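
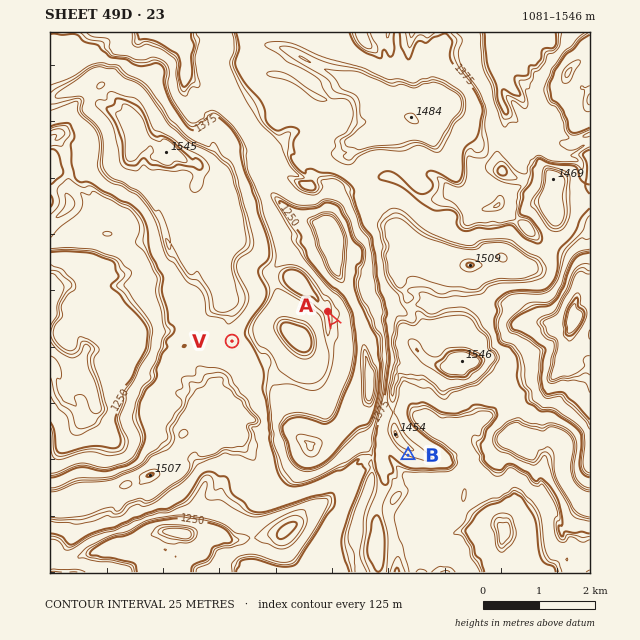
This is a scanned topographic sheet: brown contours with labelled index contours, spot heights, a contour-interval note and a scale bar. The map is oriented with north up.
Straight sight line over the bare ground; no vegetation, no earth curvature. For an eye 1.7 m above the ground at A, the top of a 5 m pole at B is hidden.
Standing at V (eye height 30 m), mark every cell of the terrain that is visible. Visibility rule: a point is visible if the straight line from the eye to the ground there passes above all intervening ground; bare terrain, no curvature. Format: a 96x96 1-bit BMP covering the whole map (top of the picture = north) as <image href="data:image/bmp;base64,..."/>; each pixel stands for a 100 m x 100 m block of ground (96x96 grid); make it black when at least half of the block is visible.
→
<image width="96" height="96" href="data:image/bmp;base64,Qk2+BAAAAAAAAD4AAAAoAAAAYAAAAGAAAAABAAEAAAAAAIAEAAATCwAAEwsAAAIAAAAAAAAA////AAAAAAAAAAAAAAP4AAAAAAAAAAAAAAPwAAAAAAAAAAAAAAPwYAAAAAAAAAAAAAfgYAAAAAAAAAAAAAOgYAAAAAAAAAAAAAOAYAAAAAAAAAAAAAHAYAAAAAAAAAAAAADgIAAAAAAAAAAAAADgIAAAAAAAAAAAAABwAAAAAAAAAAAAAAAwAAAAAAQAAAAAAAAYAAAAAAyAAAAAAAAYAAAAAAzAAAAAAAgcAAAAABj3AAAAAD8cAAAAADj/wAAAAH/8AAAAAHD+AAAAAAPmMAAAAPA4AAAAAAP6IAAAAGAIAAAAAAD5IAAABAAAAAAAAAB8IQAAEAAAAAAAAAA/4gADOAAAAAAAAAAf5gAHMAAAAAAAAAAP5gABgAAAAAAAAAAH/AABwAAAAAAAAAAD/AAAgAAAAAAAAAAB/AAAAAAAAAAAAAAAfAAAAAAAAAAAHAAAeAAAAAAAAAAAPAPAOAAAAAAAAAAAPAPAOAAAAAAAAEAAfAfgOAAAAAAAAHAA/AcAOAAAAAAAADgj/A4AGAAAAAAAABxn+B8AGAQAAAAAAB/P+B+AHAIAAAAAAA+f+B/AHgYAAAAAAA//+B/AH54AAAAAAA//+D/AH+YAAAAAAA//8DfEH8MAAAAAAAf/8EPEH4AAAAAAAAN/8APAH4AAAAAAAAL/4IPAHwAAAAAAAAL/4QfAHgAAAAAAAAH/4w/AHgAAAAAAAAP/4x/AHgAAAAAAAAP/8//AHMAAAAAAAAPv///AH4AAAAAAAAfA//8AHwAAAAAAAAfADf8AHwAAAAAAAAeADP4APgAwAAAAAAcADHwAPgHwAAAAAAcAAHgAPB/gAAAAAAYAAHgAPBgAAAAAAAwAAAAAPABgAAAAAAgAAAAAOABgAAAAABgAAgAAeAAAAAAAADQAAAAAeAAAAAAAACAAAAAAeAAAAAAAAAAAAAAAfAAAAAAAAAAAAAAAfAAAAACAAAAAAAAA+AAAAADAAAAAAAAB+AAAAAAAAAAAAAAB8AAAAACAAAAAAAAB8AAAAADAAAAAAAADcAAAAADAAAAAAAAD8AAAAADAAAAAAAAj8AAAAADAMAAAAAc/wAAAAADk4AAAAA4/wAAAAAD/4AAAAAB+AAAAAADn8AAAAAB+AAAAAADnAAAAAAj+QcAAAADAAAAAAA//4/wAAADAAAAAAA////4AAACAAAAAAA/z//8AAAAAAAAAAAff//kAAAAAAAAAAAZ///AAAAAAAAAAAAdAA+AgAAAAAAAAAAPgAcAgAAAAAAAAAAPgAcAAAACAAAAAAAPwAYAAAACAAAAAAAH4AAAAAAAAAAAAAAH/AAAAAAAAAAAAAAH/AAAAAAAAAAAAAAB/gAAAAAAAAAAAAAB/gAAAAAAAAAAAAAB+AAAAAAAAAAAAAAD4AAAAAAAAAAAAAADgAAAAAAAAAAAAAACAAAAAADAAAAAAAAAAAAAAABAAAAAAAAAAAAAAABAAAAAAAAAAAAAAAAAAAAAAAAAAAAAAAAAAAAAAAAAAAAAAAAAAAAAAAAAAAAAAAAA="/>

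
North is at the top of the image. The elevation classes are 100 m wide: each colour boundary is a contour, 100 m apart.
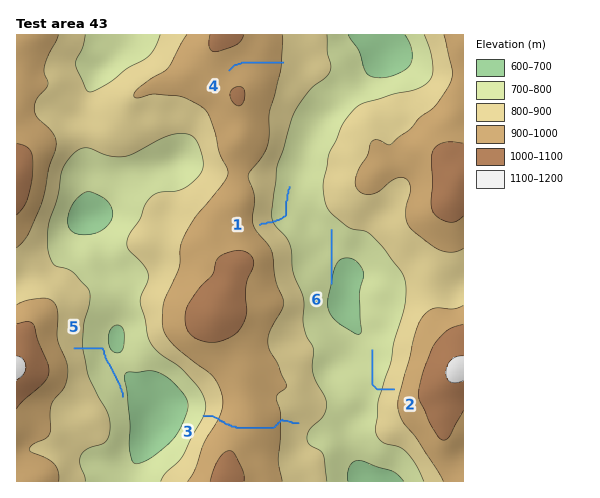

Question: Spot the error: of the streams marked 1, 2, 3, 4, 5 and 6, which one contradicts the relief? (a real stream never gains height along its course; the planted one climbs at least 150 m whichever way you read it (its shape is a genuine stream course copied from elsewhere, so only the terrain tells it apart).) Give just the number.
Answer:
3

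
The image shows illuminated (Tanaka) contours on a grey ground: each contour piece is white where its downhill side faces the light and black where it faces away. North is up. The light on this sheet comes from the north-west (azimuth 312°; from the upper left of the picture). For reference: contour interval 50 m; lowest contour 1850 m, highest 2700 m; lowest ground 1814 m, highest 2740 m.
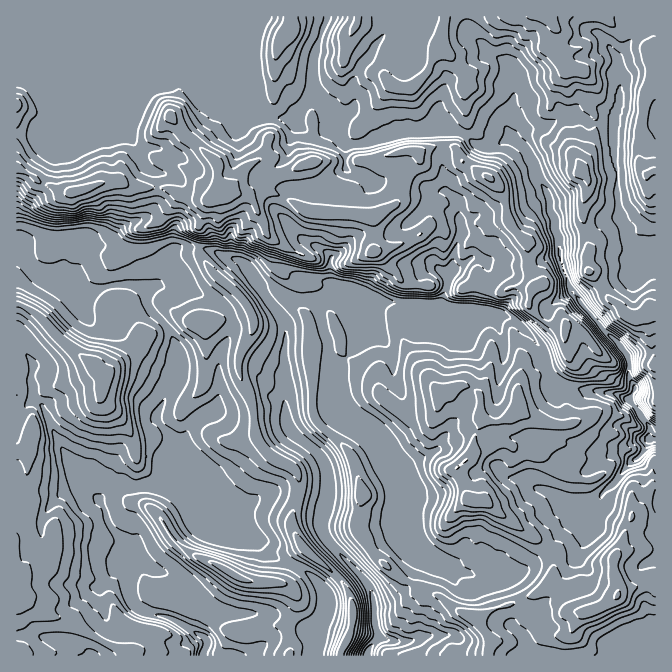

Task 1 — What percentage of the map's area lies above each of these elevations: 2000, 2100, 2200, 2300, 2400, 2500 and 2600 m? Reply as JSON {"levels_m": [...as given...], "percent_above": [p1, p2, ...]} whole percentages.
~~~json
{"levels_m": [2000, 2100, 2200, 2300, 2400, 2500, 2600], "percent_above": [93, 82, 61, 48, 39, 20, 7]}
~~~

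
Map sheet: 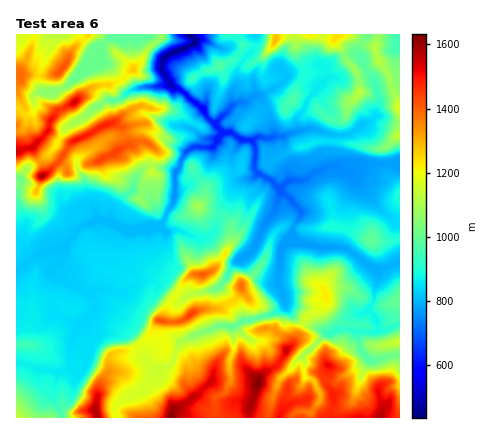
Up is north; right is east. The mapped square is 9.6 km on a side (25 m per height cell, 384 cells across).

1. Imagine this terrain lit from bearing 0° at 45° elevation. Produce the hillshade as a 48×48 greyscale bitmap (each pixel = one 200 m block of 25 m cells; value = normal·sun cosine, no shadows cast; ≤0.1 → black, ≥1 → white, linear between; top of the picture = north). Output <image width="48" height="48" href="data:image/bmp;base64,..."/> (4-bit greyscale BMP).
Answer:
<image width="48" height="48" href="data:image/bmp;base64,Qk32BAAAAAAAAHYAAAAoAAAAMAAAADAAAAABAAQAAAAAAIAEAAATCwAAEwsAABAAAAAAAAAAAAAAABEREQAiIiIAMzMzAERERABVVVUAZmZmAHd3dwCIiIgAmZmZAKqqqgC7u7sAzMzMAN3d3QDu7u4A////AMzN27yqqbzu7bypqqqZmJvKaHzbve3MmszM28u8l6zu7L3KiauqqYvLmHvKrO3LqszLy8yrpovM3d7sqJrLunnLvKuqqtyrzMzLu7ur13iavN7N2nnMqmbMvex7usy8vMy7u7u72oeJq8y93Jm7mqaN3NeKy73e28u7q7q7y6maqrvMzMrJndlJ7beYmr7//bqqqqqru7u7qZu8zNq6zu2Tnrqsur3+/pmZqqqqrMu6qZrM3e2t7u7FGMzd7cyqu5maqqqqvf7amarN3e7O7t27QYzu3dqId7u7qqqqzv/tmams3u7u66q91lz/7dzdy8zLuqqqvM3ct2ZGm97u2pm+/rrd3cze7ru7u6qqqqu7plVBJXmaze/v/slnq6u7vKqqqqqqqqq6q83HMiI0it7//aZEeru5maqqqqqqqqq7ze3tyYh1MljeyqhlaZmpmaqqqqu6qqu7vdy+7u7HSKu7qaqYeHirurqqq7uqqqqrvM2avO7Ie7zKiJqqmJu9y7qru7qqqqqqu8y1Q1u6yqu6h4u6q8zMzLuquqqqqqqqqru5dhPe+4mqic3bq8y7zau6qqqqqqqqqqu77rSP/peqq+7uy8yqvKq6qqqqqqqqq7qN/uo73deare7/7bl3mqqqqqqqqqqru7qd7u5CjNqbzu3u7JZWeKqqqququ7u7u7rN3d3TScyazMuqqGZ4iKmZqqu7u7u7u7vMurzaV7yZqYh3d4qqupqImqq7u7qqqqmYeJvMl6y5qqqYmrzMzJmHiqqqqqmYd5l2Z4rLuIvMrMy7u7zcuoZniaqqqZmENYy4d5vMyoq8y7u7u8zcqXMlmZqqmZdDZmy6qpvMzJm7uZmqu8zLqWU1iZmZh1V5mGq83Kq8vLm7maq7u7u6uolhJDRlMiWqmXmrzLq7zMuqq7vMu7uru4hAAAAhAUZ6iHmprMuqvNuZqrvMu7qrvEaJEBQAFERYmXe5rdy6m6iJmZq7uqqrvAWuxZlEMyI0h0O8zNy7momZmZmaqqqZqgA723arqFUyQzOO7ey8uqqpiImZmHZDNpVEvYJqzLllSJZa3d283Ly7mIiId2ZlIe3ETMlVi8u7u7p1eJzcubzLvLqZmrzMlN7rSu7qVoq7u8y5dpq4VYmZq8uoibzLuc3cdK7t2Yq7qauqq6l2iHh2eIhmVIqruszLshTO7uy7p0WKznequ6l2eHZ5hVeahqvc7DAa7//buWisymWru7mIeKm6mEV4Zove/sgifN7v7u7chZh5q7qrmKy6qmRoinet3d7GQ0n//+7mNpl4iZm8yqu7zbiZi3VUJN7uuHE1jO1iZ4h5mYmsy6q7zLu5m5h2MSzu7scAN7VZlmeIiImru6qqqKuXm8uruBS93cqGWce925iHh3ipiaqqdrt2q9u8zHKKupzqM53u7s25qnNnV4l2acqJzNyrzNVJqb7uUAne7d3bm6IERVUxSqiLvL27zetFi93dwQBs28maq7gBZTIzRnm6q727vu1xXNvM2AA4y5ZpzLlRZRJXU1rLmg=="/>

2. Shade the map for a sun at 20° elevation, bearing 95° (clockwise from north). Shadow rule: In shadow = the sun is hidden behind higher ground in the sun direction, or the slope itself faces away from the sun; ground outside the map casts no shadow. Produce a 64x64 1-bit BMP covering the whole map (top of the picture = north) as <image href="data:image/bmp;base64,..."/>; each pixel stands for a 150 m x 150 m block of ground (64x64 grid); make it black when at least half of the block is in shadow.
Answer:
<image width="64" height="64" href="data:image/bmp;base64,Qk0+AgAAAAAAAD4AAAAoAAAAQAAAAEAAAAABAAEAAAAAAAACAAATCwAAEwsAAAIAAAAAAAAA////AAAAAAAD+OfAACBAEB/4T8AEMCAQH/gfwAIwMDAf+B/YABAwcB/4A/gWGDDwH/gB9h8Z4PAP/AD3HgzgcAf+AHeeB8BgA/4Ad5yD4AAB/gAzmLPgAAD+ACHY+eAAAP8AEEn44GAAD/AACfhgQAAB+AALAAAEAAD8AA8AAAIAAP4AH4AAAAAD/xAB4wAAAAP/eAAPAAAAAH+8AA+AEAAAH4wAH4AYAAAPwDgfgAAAAAfg+B+AAgAAB/B4P4ACAAAH+Dg/AAAAAA/8Gx8AAAAAA/+HDwAAAAAA8weGAAAAAABz48AAAAAAAGPhwABAAAAAYODAAIAAAABAYEAAAAAAAAAAAgAAAAAAwAAAAAAAAABAAAAAAAAAAHgAAAAAQAA4eAAAAADAAHA8AAAAAOAAEDgAAAAA8AAYMAAAAADwBAgwAAAAAPEQDDAAAAAA8CAEOACAAAB2MAAYAYAAAAY8ABgBgAAABwAACEGAAAADgAAAYYAACCPAAABhBAAeefAAABwAAD55/AAAaAAAHnx+AADgAAAffB8AAbAwBh88D8ADmDCGHz+B8AeAMAQeP8B4LYAADg4P4AA4gAwHjgDwAHhABAeMADgA+EACA4wMAMD4AAAHCA4B4MIAAAcADwHA04AADjDHA4h/g4wEMMcDDD8fzDAwQEAEB9/gECAAAAEPz+AAAA=="/>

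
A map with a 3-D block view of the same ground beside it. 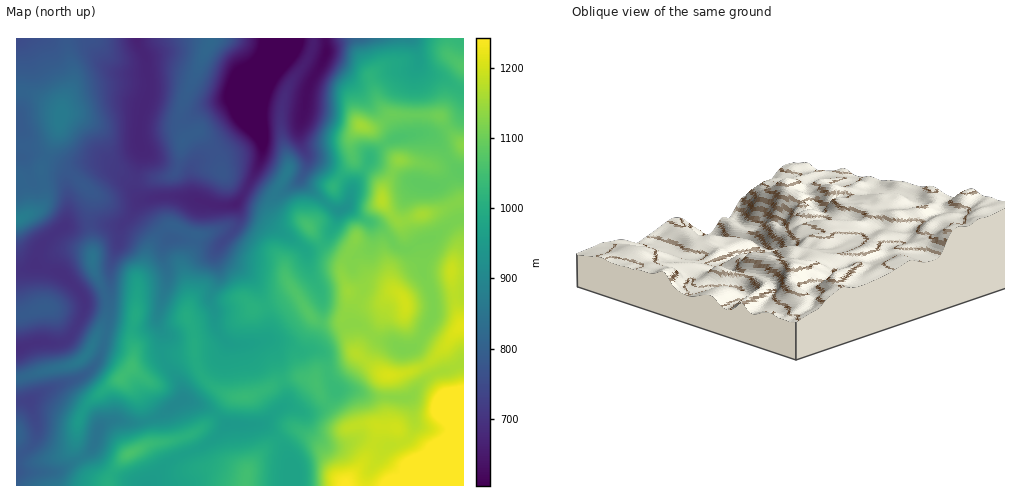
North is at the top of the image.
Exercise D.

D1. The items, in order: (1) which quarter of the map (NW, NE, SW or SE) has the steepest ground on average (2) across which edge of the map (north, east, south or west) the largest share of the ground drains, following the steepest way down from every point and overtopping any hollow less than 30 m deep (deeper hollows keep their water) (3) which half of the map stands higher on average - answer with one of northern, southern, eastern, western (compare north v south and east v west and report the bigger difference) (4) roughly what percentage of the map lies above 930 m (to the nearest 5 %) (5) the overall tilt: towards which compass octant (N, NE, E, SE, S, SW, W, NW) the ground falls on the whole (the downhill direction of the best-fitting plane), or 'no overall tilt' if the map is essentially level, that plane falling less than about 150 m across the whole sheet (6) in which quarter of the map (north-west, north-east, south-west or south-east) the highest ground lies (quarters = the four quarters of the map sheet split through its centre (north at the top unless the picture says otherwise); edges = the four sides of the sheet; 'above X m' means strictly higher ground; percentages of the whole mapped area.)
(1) Slopes are steepest in the north-east quarter.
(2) Most of the ground drains across the northern edge.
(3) Taken as a whole, the eastern half is higher than the western.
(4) Roughly 50 % of the ground is higher than 930 m.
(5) On the whole the ground falls towards the north-west.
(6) The highest ground is in the south-east quarter.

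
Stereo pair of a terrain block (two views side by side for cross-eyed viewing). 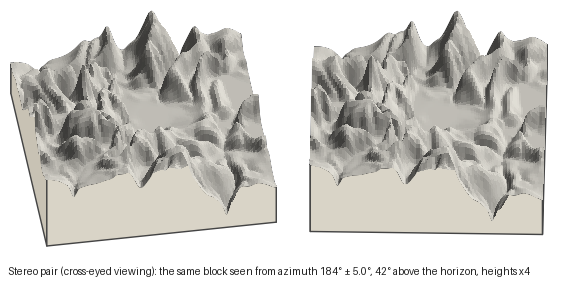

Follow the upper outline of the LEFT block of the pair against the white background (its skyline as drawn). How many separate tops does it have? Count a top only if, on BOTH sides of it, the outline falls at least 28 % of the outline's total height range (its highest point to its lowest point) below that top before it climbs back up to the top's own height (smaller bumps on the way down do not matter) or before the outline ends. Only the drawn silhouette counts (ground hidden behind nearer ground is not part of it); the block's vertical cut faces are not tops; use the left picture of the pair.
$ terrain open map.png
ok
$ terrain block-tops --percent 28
1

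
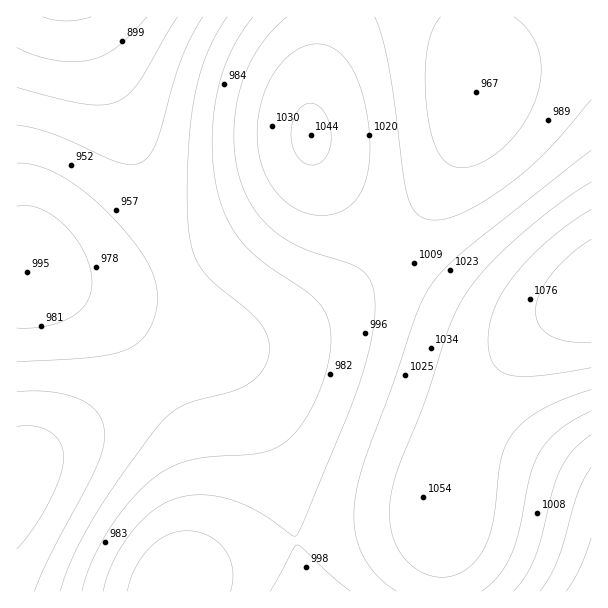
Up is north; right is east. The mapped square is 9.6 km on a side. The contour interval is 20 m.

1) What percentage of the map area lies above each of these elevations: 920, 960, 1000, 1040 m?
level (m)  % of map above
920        95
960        78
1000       42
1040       13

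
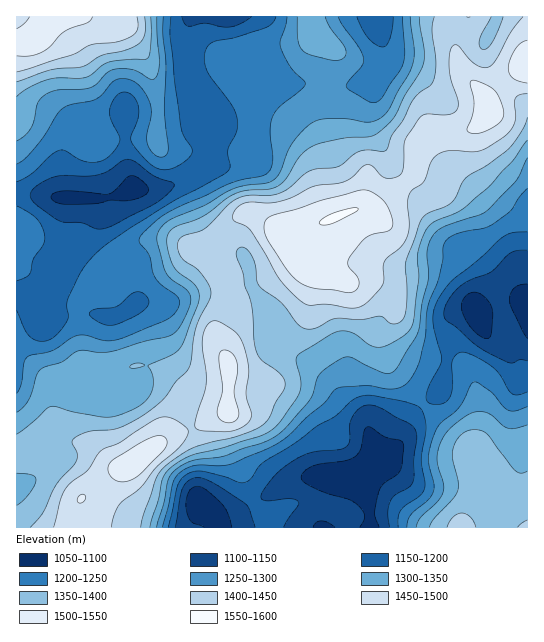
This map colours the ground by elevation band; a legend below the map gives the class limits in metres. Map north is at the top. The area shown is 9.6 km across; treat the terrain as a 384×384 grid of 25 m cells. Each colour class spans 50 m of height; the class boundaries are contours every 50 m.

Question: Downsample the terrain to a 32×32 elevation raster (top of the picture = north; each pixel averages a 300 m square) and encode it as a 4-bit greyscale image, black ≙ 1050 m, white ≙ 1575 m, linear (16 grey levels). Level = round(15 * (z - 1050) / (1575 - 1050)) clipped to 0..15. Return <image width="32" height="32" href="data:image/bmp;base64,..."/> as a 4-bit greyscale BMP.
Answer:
<image width="32" height="32" href="data:image/bmp;base64,Qk12AgAAAAAAAHYAAAAoAAAAIAAAACAAAAABAAQAAAAAAAACAAATCwAAEwsAABAAAAAAAAAAAAAAABEREQAiIiIAMzMzAERERABVVVUAZmZmAHd3dwCIiIgAmZmZAKqqqgC7u7sAzMzMAN3d3QDu7u4A////AJq8zLqFIRIzMiIiI2iaqZqZvdy7liESMzMiISNGiZmZiazczKcxI0MiIRESNHiamZmazd24VFVUMhEQESV5mpmZmrze25h3ZUMiIREleZmYmaqrvN27qphlRDIRJHiZiImZmavMvMy6hlQyIjRniHd4mIiJq7zdy5hlQzNEVndmaId4iJq7zbupdlVVVEVmVGeHiIiZq83LqYdnd2VFVUNmd4iIiZvdupmHd4h1RFQzVVZ2Z4ibzLmZmIiYdkQyIkNFVVVmi8u5mqmZqpZDESJDREREVXm7qau7u6qmMhEhQ0RVVFV5qqqrzNy7p0ISIUREVVVXiaqqvd3dy6hkMyJUM0VVaKq6q97t3cuoZUMyVDNEVWmrqqzu7t3MqGVUM1UzM0Voqru97u7t3bl2ZVRUMiIjVnirzd3u7t26mHdlQhEREiRWeru83d7cu7qYdkMiIhEjNFZ3mrvMzMu6mYdUM0MiREREVXmqq7vMu6qXZURVRGZURFVomZqqzMu7qHZVVUVmRERVZ4iImrzM3LqHZVVEZUM0VWZ3d3m8zN3bh2ZlRGVDRFVmZmZnq7vd25h3dlVlREVVVmZlVoqs3cy6qZh3dURVVVZmZlV5rMzd3Mu6mYVEVVVXd3ZVaby7zd3czLuFNERVZ4h1RGm7ur3e3dzMhTMzNFeHZER5q7qs"/>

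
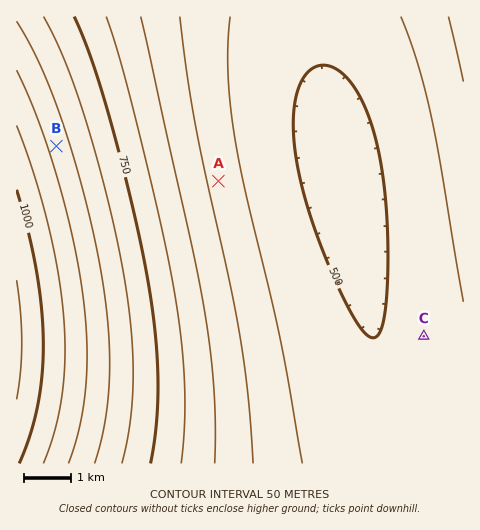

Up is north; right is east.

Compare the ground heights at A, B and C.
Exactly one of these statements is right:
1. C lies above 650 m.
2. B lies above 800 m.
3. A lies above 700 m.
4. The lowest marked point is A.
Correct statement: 2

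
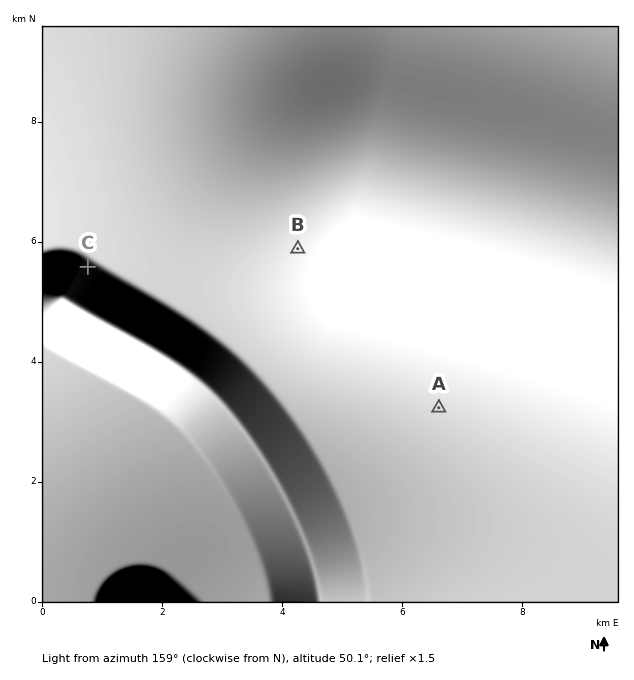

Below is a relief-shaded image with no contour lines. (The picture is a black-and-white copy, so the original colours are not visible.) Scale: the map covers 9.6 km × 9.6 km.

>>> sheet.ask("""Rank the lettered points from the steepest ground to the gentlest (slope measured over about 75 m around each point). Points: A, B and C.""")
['C', 'B', 'A']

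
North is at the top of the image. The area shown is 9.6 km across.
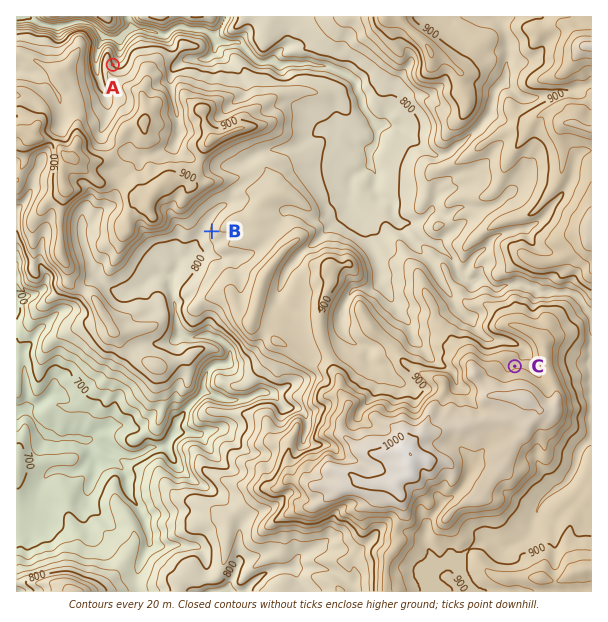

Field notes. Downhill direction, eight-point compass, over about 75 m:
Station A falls NE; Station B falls W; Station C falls N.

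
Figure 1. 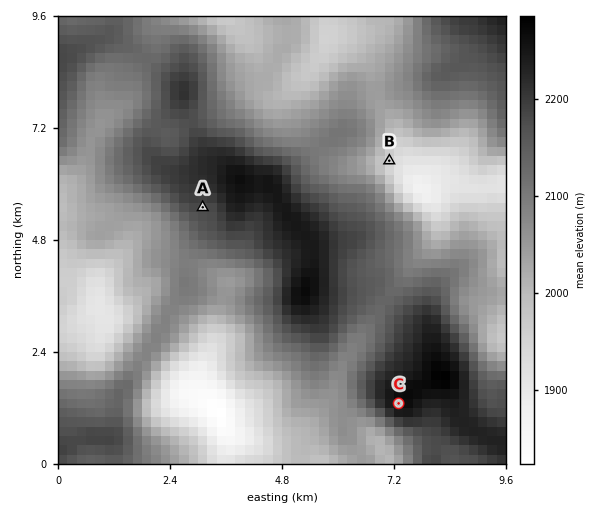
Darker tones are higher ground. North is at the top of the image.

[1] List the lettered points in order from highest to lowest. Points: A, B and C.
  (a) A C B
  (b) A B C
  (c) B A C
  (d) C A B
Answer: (d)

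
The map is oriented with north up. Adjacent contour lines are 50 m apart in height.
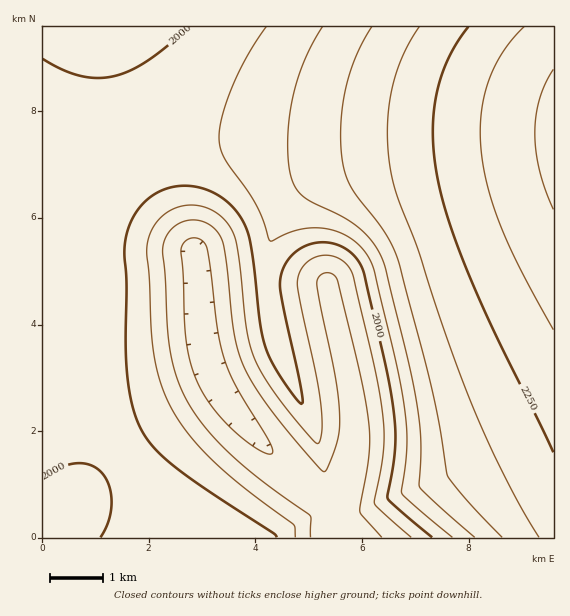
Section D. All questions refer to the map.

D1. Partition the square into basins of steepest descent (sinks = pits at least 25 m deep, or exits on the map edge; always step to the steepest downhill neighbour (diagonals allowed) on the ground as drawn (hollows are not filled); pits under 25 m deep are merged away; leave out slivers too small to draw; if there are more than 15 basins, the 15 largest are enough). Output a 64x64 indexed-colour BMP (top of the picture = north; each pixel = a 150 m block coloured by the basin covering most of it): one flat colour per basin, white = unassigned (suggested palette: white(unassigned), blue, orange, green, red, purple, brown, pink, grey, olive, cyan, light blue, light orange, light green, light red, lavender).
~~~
<image width="64" height="64" href="data:image/bmp;base64,Qk12CAAAAAAAAHYAAAAoAAAAQAAAAEAAAAABAAQAAAAAAAAIAAATCwAAEwsAABAAAAAAAAAA////ALR3HwAOf/8ALKAsACgn1gC9Z5QAS1aMAMJ34wB/f38AIr28AM++FwDox64AeLv/AIrfmACWmP8A1bDFABERERERERERERERERERERERERERERERERERERERERERERERERERERERERERERERERERERERERERERERERERERERERERERERERERERERERERERERERERERERERERERERERERERERERERERERERERERERERERERERERERERERERERERERERERERERERERERERERERERERERERERERERERERERERERERERERERERERERERERERERERERERERERERERERERERERERERERERERERERERERERERERERERERERERERERERERERERERERERERERERERERERERERERERERERERERERERERERERERERERERERERERERERERERERERERERERERERERERERERERERERERERERERERERERERERERERERERERERERERERERERERERERERERERERERERERERERERERERERERERERERERERERERERERERERERERERERERERERERERERERERERERERERERERERERERERERERERERERERERERERERERERERERERERERERERERERERERERERERERERERERERERERERERERERERERERERERERERERERERERERERERERERERERERERERERERERERERERERERERERERERERERERERERERERERERERERERERERERERERERERERERERERERERERERERERERERERERERERERERERERERERERERERERERERERERERERERERERERERERERERERERERERERERERERERERERERERERERERERERERERERERERERERERERERERERERERERERERERERERERERERERERERERERERERERERERERERERERERERERERERERERERERERERERERERERERERERERERERERERERERERERERERERERERERERERERERERERERERERERERERERERERERERERERERERERERERERERERERERERERERERERERERERERERERERERERERERERERERERERERERERERERERERERERERERERERERERERERERERERERERERERERERERERERERERERERERERERERERERERERERERERERERERERERERERERERERERERERERERERERERERERERERERERERERERERERERERERERERERERERERERERERERERERERERERERERERERERERERERERERERERERERERERERERERERERERERERERERERERERERERERERERERERERERERERERERERERERERERERERERERERERERERERERERERERERERERERERERERERERERERERERERERERERERERERERERERERERERERERERERERERERERERERERERERERERERERERERERERERERERERERERERERERERERERERERERERERERERERERERERERERERERERERERERERERERERERERERERERERERERERERERERERERERERERERERERERERERERERERERERERERERERERERERERERERERERERERERERERERERERERERERERERERERERERERERERERERERERERERERERERERERERERERERERERERERERERERERERERERERERERERERERERERERERERERERERERERERERERERERERERERERERERERERERERERERERERERERERESIRERERERERERERERERERERERERERERERERERERERERIiIhEREREREREREREREREREREREREREREREREREREREiIiIhERERERERERERERERERERERERERERERERERERESIiIiIRERERERERERERERERERERERERERERERERERERIiIiIiIREREREREREREREREREREREREREREREREREREiIiIiIiIRERERERERERERERERERERERERERERERERESIiIiIiIiIhERERERERERERERERERERERERERERERERIiIiIiIiIiIiIREREREREREREREREREREREREREREREiIiIiIiIiIiIiIiIiIiIiIiIiIiIiIiIiIiIiIiIiIiIiIiIiIiIiIiIiIiIiIiIiIiIiIiIiIiIiIiIiIiIiIiIiIiIiIiIiIiIiIiIiIiIiIiIiIiIiIiIiIiIiIiIiIiIiIiIiIiIiIiIiIiIiIiIiIiIiIiIiIiIiIiIiIiIiIiIiIiIiIiIiIiIiIiIiIiIiIiIiIiIiIiIiIiIiIiIiIiIiIiIiIiIiIiIiIiIiIiIiIiIiIiIiIiIiIiIiIiIiIiIiIiIiIiIiIiIiIiIiIiIiIiIiIiIiIiIiIiIiIiIiIiIiIiIiIiIiIiIiIiIiIiIiIiIiIiIiIiIiIiIiIiIiIiIiIiIiIiIiIiIiIiIiIiIiIiIiIiIiIiIiIiIiIiIiIiIiIiIiIiIiIiIiIiIiIiIiIiIiIiIiIiIiIiIiIiIiIiIiIiIiIiIiIiIiIiIiIiIiIiIiIiIiIiIiIiIiIiIiIiIiIiIiIiIiIiIiIiIiIiIiIiIiIiIiIiIiIiIiIiIiIiIiIiIiIiIiIiIiIiIiIiIiIiIiIiIiIiIiIiIiIiIiIiIiIiIiIiIiIiIiIiIiIiIiIiIi"/>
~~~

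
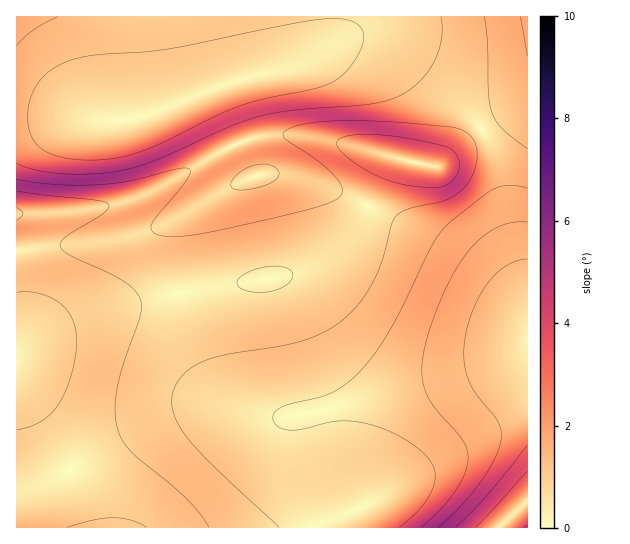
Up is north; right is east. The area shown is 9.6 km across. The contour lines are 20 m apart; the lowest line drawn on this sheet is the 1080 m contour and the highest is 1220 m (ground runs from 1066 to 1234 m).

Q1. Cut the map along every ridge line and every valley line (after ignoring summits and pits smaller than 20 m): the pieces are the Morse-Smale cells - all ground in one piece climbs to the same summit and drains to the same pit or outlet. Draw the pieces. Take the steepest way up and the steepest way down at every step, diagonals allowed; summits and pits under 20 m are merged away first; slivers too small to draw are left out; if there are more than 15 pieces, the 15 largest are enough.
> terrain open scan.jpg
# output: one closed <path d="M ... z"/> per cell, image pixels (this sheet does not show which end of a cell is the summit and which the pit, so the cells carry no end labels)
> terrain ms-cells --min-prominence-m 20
<path d="M369 207l-12 19-24 26-31 19-29 8-76 10-90 20-54 20-28 18-9 8 0 172 511 1 1-207-9-14-16-15-33-27-35-22z"/><path d="M213 92l-10 0-50 21-27 7-28 1-51-5-31 1 1 238 13-12 23-14 54-20 90-20 76-10 29-8 31-19 24-26 11-19-18-10-31-13-26-8-16-3-24 3-8-11-20-51z"/><path d="M366 40l-21 1-48 24-64 16-26 10 6 1 4 6 28 67 8 11 24-3 26 6 23 8 43 20 21-47 11-1 36 8 44-37-2-5-21-21-48-40-21-15z"/><path d="M334 16l-317 0-1 99 99 6 38-8 72-29 60-15 20-8 12-8 14-15 4-12z"/><path d="M482 129l-45 38-36-8-11 1-21 47 48 25 44 27 42 33 16 15 8 13 1-26-20-77-7-43-8-25z"/><path d="M527 16l-192 0-4 22-18 17 37-15 16 0 9 3 20 10 22 16 41 35 24 25 20-13 26-13z"/><path d="M527 104l-25 12-19 13 16 34 9 54 19 76z"/>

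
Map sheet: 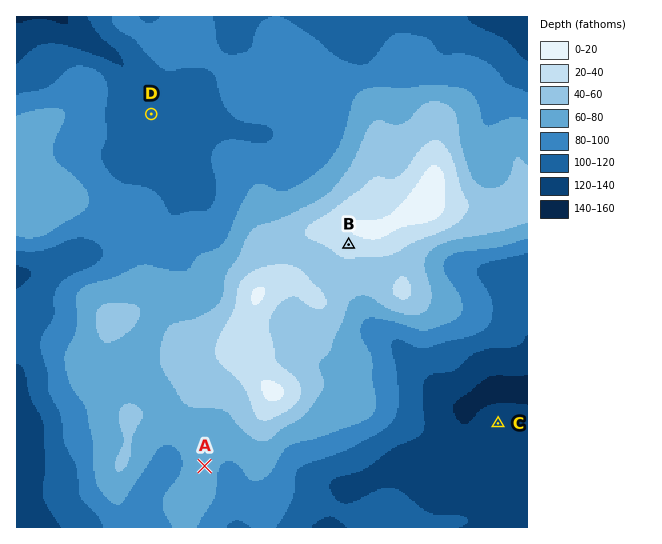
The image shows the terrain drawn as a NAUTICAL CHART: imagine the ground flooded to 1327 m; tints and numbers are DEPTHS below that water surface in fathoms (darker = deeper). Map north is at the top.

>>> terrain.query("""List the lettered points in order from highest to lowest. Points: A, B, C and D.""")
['B', 'A', 'D', 'C']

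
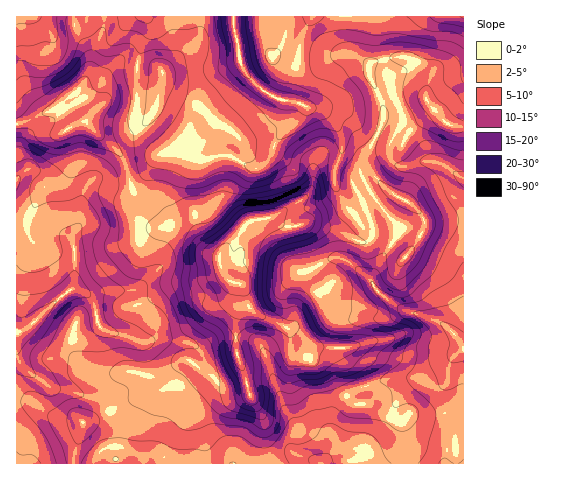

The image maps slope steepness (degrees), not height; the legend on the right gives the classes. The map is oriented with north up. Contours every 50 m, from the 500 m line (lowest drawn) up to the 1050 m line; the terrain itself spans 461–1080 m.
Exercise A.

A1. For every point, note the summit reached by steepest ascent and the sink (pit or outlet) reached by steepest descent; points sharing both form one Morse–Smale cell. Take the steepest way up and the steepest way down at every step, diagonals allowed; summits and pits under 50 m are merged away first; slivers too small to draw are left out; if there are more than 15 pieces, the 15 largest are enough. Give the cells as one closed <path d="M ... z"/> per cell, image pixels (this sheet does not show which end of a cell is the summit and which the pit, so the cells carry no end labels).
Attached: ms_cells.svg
<path d="M101 180l-10 2-7 10-4 15 0 15-7 14 0 6-21-18-36-18 0 147 5 10 7 9 25 16 46 11 12 11 26-12 31-12 10-9 11-15 4 0 17 13 10 3 15-8 5-7-3-10-2-24 3-14 8-17 3 9 6 5 35 16 5-6 5-16 11-10 17-10-16-23-8-28-5-9-14 0-11-8-26 4-11 19 0 7 4 5-18 8-2 5-4-11-15-8-14-14-14-6-14 0-13-3-6-8-9-28-12 1z"/><path d="M287 16l-85 0-2 16-3 9-35 30 1 10-7 27-6 10-13 12 18 20 9 3-9 6-12 20-11 8 10 31 11 8 21 1 14 6 14 14 15 8 4 11 2-5 18-8-4-5 0-7 8-16 8-5 21-2 11 8 12 0 12-4 32 10 21 10 6-1 5-6-2-15-7-18-8-13 5 1 18-9-12-17 0-10 14-28 3-18-16-35 2-9-19-10-11 0-24 9-10 1-33-7 10-15 5-16z"/><path d="M463 220l-38 1-5 16-14 19-10-11-14-7-8-2-6 5-6 1-21-10-27-8-8-2-9 3 7 10 8 28 16 23-17 10-11 10-6 19-6 3 11 4 19 22 11 5 4 4 10 28 11 12 17 3 25 14 10-1-3 7 5 21 1 17 55-1z"/><path d="M246 298l-9 22 0 33 14 44 13 26 4 40 139 1 1-17-5-21 3-7-10 1-25-14-17-3-11-12-6-13-3-13-5-6-11-5-7-10-16-14-7-1-33-17-6-5z"/><path d="M193 362l-6 2-9 13-10 9-31 12-28 13 9 20 0 13 3 3-10-1-7 3-6 6-3 9 173-1-4-40-13-26-10-33-12 9-14 5z"/><path d="M76 93l-20 15-40 16 0 80 39 22 18 16 0-6 7-14 2-27 9-13 10-2 19 9 12-2-10-30-36-35 1-10z"/><path d="M104 16l-88 1 1 106 10-2 29-13 26-23 20-53z"/><path d="M395 99l-11 6 0 14-3 7-13 25-1 13 4 7 18 20 21 12 11 11 4 7 38-1 1-41-19-14-15-4-8-14-17-14-7-1-3 1 7-10 0-10z"/><path d="M146 16l-41 1-3 15-9 21-5 21-6 11-6 7 11 20-1 10 12 13 13 9 8-2 17-12-2-13 3-16 0-38 5-17 8-15 0-6z"/><path d="M463 16l-83 1 0 24 4 18 23-2 7 3 12 11 3 7-3 17 3 9 18 19 12 4 5-1z"/><path d="M379 16l-91 0-5 26-10 14 29 8 14-1 24-9 11 0 18 10 13-4 2-5-4-14z"/><path d="M201 16l-54 1 3 14-8 15-6 27 1 28-3 22 3 6 13-11 6-10 7-27-1-10 35-30 3-9z"/><path d="M22 401l-6 1 0 61 58 1 2-16 5-15 1-10-4-3-19-2-25-15z"/><path d="M417 94l-12 0-10 4 7 15 0 10-4 8 5 1 9 5 10 10 8 14 15 4 18 13 1-51-17-4-23-27z"/><path d="M378 182l-21 8 7 12 9 25-1 10 10 1 10 4 14 14 17-26 0-13-13-14-14-7z"/>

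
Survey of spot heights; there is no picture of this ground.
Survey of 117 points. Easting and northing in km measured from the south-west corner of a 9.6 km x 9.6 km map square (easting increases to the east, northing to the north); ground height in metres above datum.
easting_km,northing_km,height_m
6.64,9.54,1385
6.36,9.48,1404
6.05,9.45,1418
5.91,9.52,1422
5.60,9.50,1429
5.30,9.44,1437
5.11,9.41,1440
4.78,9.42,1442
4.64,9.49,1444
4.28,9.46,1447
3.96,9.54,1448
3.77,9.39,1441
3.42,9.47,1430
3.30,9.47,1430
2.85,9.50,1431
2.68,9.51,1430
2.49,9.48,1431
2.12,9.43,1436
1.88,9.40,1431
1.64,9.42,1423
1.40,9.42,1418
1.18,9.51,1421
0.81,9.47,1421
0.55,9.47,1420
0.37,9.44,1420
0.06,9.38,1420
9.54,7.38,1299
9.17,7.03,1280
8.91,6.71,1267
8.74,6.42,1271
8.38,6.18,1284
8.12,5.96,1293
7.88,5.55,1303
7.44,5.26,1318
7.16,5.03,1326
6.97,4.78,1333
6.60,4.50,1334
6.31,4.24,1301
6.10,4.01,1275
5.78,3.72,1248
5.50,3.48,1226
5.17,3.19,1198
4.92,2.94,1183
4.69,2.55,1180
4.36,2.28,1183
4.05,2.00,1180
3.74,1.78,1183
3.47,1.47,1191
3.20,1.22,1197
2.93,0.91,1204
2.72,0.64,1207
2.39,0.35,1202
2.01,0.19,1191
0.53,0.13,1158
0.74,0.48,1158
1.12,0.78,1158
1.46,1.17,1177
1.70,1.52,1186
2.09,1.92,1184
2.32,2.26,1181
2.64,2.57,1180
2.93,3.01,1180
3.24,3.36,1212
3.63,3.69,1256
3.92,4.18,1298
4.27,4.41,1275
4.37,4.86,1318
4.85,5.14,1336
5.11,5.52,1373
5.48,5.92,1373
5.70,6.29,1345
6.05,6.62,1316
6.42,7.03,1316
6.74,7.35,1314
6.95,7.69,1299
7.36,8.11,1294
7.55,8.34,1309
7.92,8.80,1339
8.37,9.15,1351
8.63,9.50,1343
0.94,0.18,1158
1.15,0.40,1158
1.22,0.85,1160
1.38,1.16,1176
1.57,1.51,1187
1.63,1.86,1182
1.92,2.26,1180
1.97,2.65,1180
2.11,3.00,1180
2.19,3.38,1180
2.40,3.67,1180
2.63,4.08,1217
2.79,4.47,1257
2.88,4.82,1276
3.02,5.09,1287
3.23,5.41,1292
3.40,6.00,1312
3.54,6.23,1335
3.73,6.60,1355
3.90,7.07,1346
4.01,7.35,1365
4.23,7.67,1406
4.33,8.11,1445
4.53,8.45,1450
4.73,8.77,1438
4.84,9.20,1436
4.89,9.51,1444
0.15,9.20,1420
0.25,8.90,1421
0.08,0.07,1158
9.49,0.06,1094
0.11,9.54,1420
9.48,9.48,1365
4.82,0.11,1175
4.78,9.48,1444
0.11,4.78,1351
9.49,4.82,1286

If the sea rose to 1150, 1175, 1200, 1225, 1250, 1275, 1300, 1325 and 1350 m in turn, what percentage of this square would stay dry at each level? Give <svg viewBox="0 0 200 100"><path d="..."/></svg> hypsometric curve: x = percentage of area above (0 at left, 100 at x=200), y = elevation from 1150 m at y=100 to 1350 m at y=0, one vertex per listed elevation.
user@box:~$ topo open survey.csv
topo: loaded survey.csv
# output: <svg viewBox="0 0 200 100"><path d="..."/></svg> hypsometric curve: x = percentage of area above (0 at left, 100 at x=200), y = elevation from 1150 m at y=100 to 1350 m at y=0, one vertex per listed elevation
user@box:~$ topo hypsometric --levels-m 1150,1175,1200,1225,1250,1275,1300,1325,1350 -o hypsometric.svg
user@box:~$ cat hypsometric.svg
<svg viewBox="0 0 200 100"><path d="M194 100l-17-12-34-13-15-13-9-12-11-12-17-13-20-13-23-12"/></svg>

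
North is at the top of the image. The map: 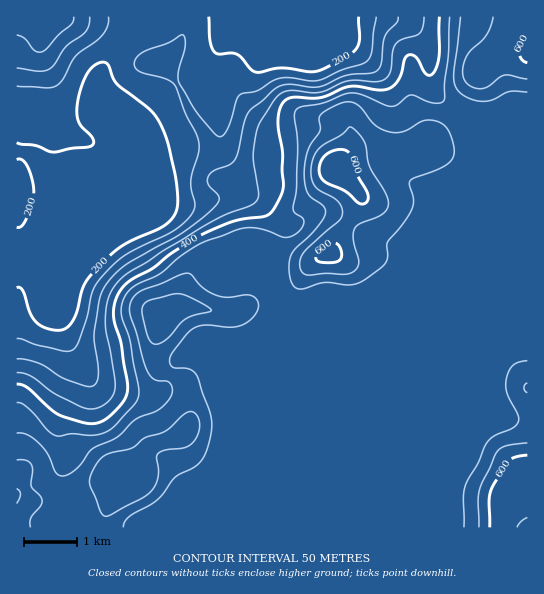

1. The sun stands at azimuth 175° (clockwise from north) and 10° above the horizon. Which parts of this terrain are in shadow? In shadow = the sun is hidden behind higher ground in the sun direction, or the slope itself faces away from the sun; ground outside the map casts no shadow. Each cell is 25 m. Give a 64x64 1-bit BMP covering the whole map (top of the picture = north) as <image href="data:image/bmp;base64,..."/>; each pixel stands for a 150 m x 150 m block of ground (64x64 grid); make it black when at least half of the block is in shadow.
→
<image width="64" height="64" href="data:image/bmp;base64,Qk0+AgAAAAAAAD4AAAAoAAAAQAAAAEAAAAABAAEAAAAAAAACAAATCwAAEwsAAAIAAAAAAAAA////AAAAAAAAAAAAAAAAAAAAAAAAAAAAAAAAAAAAAAAAAAAAAAAAAAAAAAAAAAAAAAAAAAAAAAAAAAAAAAAAAAAAAAAAAAAAAAAAAAAAAAEAMAAAAAAABwB4AAAAAAAPAPgAAAAAAA8B/AAAAAAABgP+AAAAAAAAAf4AAAAAAAAB/gAAAAAAAAD8AAAAAAAAgHAAAAAAAADAAAAAAAAAAMAAAAAAAAAAwAAAAAAAAACAAAAAAAAAAIAAAAAAAAAAAAAAAAAAAAAAAAAAAAAAAAAAAAAAAAAAAAAAAAAAAAAAAAAAAAAAAAAAAPAAAAAAAA/B8AAAAAAAP/AAAAAAAAB/8AAAAAAAAD/wAAAAAAAAP/gAAAAAAAA//gAYAAAAAB//AD4AAAAAH//AHgAAAAAP//4fAAAAAA///g4AAAAAB//+AAAAAAAH//4AAAAAAAP//AAAAAAAAf4AAAAAAAAAOAAAAAAAAAAAAAAAAAAAAAAAAAAAAAAAAAACAAAAAAAAAAeAAAAAAAAAB4AAAAAAAAAHAAAAAAAAAAAAAAAAAAAAAAAAAAAAAAIPgAAAAAAAB//wAAAAAAAH//4AAAAAAAP//gAAAAAAA//+AAAAAAAD//4AAAAAAAH//AAAAAAAAf/4AAAAAAAA//gAAAAAAAB/8AAAAAAAAD/wAAAAAAAAD+AAAA=="/>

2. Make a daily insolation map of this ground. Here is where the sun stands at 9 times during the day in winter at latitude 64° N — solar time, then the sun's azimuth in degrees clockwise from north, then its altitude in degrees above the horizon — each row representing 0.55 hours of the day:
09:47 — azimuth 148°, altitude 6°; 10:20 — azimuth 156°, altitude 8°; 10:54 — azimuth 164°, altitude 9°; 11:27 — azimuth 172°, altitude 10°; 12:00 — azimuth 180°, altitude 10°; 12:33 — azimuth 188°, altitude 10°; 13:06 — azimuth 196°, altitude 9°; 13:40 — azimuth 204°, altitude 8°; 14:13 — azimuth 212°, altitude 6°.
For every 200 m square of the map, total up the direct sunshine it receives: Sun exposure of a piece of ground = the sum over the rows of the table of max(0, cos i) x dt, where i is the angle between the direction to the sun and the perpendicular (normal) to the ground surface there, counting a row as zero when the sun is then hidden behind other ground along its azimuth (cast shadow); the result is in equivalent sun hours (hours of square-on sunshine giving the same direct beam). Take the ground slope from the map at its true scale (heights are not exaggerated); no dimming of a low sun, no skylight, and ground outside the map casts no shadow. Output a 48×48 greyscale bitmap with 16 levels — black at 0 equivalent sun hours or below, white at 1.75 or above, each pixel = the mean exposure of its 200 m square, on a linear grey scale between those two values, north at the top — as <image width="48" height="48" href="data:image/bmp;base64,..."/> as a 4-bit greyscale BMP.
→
<image width="48" height="48" href="data:image/bmp;base64,Qk32BAAAAAAAAHYAAAAoAAAAMAAAADAAAAABAAQAAAAAAIAEAAATCwAAEwsAABAAAAAAAAAAAAAAABEREQAiIiIAMzMzAERERABVVVUAZmZmAHd3dwCIiIgAmZmZAKqqqgC7u7sAzMzMAN3d3QDu7u4A////AGZ3ZmZ4mXZmZmZmZmZmZmZmZmZmZmZmZmeHZmec7shmZmZmZmZmZmZmZmZmZmd2ZWZmZneb7+yGZmZmZmZmZmZmZmZmZmZmZnVERniIm8uoZmZmZmZmZmZmZmZmZlREVnZTI1Z1VXmrp2ZmZmZmZmZmZmZmZEMjVmZkIiNDM0esy3ZmZmZmZmZmZmZmZDMzMzNEMzISNFeaqoZmZmZmZmZmZmZmZUQyECIjVSAANWeJmYZmZmZmZmZmZmZmZlQxACIiMgAAJEVomIZmZmZmZmZmZmZmZlMQACIyEAAAESI1Z2ZmZmZmZmZmZmZmZmUhIzMhAAAAERIjNFZmZmZmZmZmZmZmZmZUaDIREAAAEjQzI0ZmZmZmZmZmZmZmZmZnmhEREQASRXZVRFZmZmZmZmZmZmZmZmZomQARERJFeJh2VVZmZmZmZmZmZmZmZmZmZQASIjRniZhkNGZmZmZmZmZmZmZmZmZlMgASI0V3iIhjI2ZmZmZmZmZmZmZmZmZkIQARI1Z3eKunVmZmZmZmZmZmZmZmZmZkIRERE1eIiavLlmZmZmZmZmZmZmZmZmZmZSIREkV5qYis3u/8hmZmZmZmZmZmZmZmZkMiIjVpqWV63+7dyGZmZmZmZmZmZmZmZlREQ0VWZlVXh1M2iHd2ZmZmZmZmZmZmZlRWVEQzIRIzIAABNXm6d4h2ZmZmZmZmZkVmZDIhAAABERERJWjO3e3JdmZmZmZmZkVmZSEQAAACRWVmZme///7cuGZmZmZmZkZmZkEAAAACV4dmdmZ779qZmXZmZmZmZnZmZlMQAAAAFGeImGQzaHVFZ3ZmZmZmZpdmZlQxAAAAABRnZUIAEkRVZ3ZmZmZmZodmZlRCEAAAAAARESIQADaJmZdmZmZmZodmZlVDIQAAAAAAADVCETjMuqhmZmZmZoh2ZlVEMhAAAAAAADZ2VWnMqZl2ZmZmZoh2ZlVEMyEAAAAAAjRqzLqYdmd2ZmZmZmZmZlVEQzIjREQyRlRr/9lUREZ2ZmZmZkVmZlVURERVVWZmd3ZpzKYzNGmqdmZmZkZ4dmZlVVZlQyI1dmZmd2UzV6zdyWZmZlaIiZh2VVZmVCE1ZVZUMjRVaJmaqXZmZnd3eIdlZmZnZURFZmdjEANWZlRWZmZmZoiId2VFZmd3dlVVVndjEAJEMiJEVWZmZpmYdkNWZneIdlRUVndlRFQyESIzNGZmZph3dlVmaJmIZURDM1ZlRVMiIjIRJWd3Znd3d2ZnmZmHZUVSETMQAAASM0MRSM3LmXiIh3eJqpl2VVZSAAAAAAAAATMjfO7bvKu6mIiJqph2VVZCAAAAAAAAASM0et3M3t3bmIiImZh2ZVVCEAAAAAAAAkREV4mbzczLmZmHZ3d3dlQzIQAAAAAAFFREVURompmqu7uXQ0VndlMzQyAAAAAAJCJFVDJGd4iKzduoUzNGZlQ0VDIQAAABMgFGZURFVZh4vLmYdlVWZmVVVEMhAAACIRNWZVVVVHdmeHd3dmZmZlZmVURDIAATM0VmZWZmVQ=="/>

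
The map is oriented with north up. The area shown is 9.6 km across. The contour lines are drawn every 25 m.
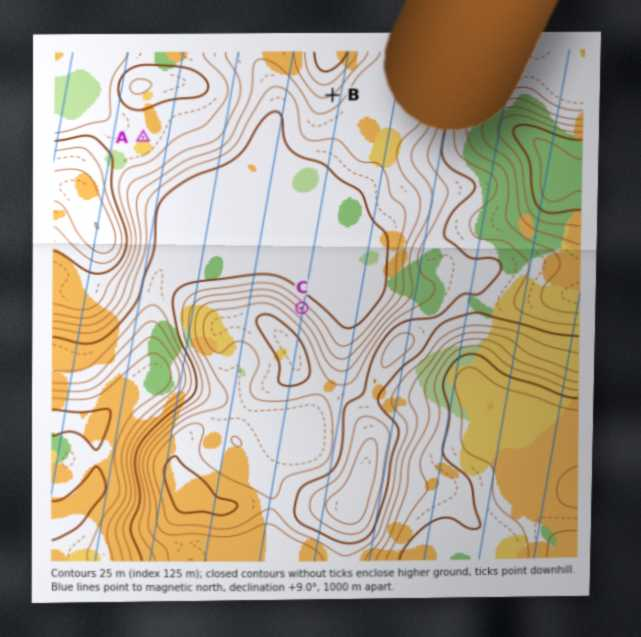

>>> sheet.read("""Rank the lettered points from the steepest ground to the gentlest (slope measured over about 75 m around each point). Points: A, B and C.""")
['C', 'B', 'A']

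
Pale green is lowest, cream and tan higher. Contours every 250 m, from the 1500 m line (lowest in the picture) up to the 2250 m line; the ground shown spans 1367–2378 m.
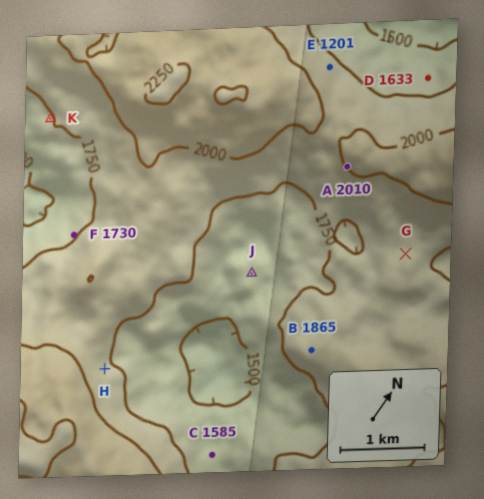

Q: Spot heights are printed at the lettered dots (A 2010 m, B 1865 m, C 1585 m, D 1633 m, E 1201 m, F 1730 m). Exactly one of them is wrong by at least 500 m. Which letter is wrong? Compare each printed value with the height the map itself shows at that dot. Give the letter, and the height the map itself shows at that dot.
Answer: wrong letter E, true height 1826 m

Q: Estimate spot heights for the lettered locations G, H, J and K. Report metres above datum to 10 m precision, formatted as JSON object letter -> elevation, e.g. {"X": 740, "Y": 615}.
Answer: {"G": 1800, "H": 1810, "J": 1590, "K": 1740}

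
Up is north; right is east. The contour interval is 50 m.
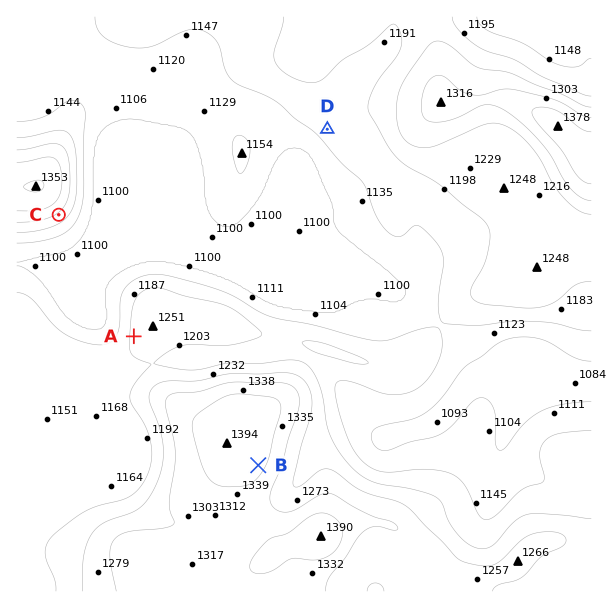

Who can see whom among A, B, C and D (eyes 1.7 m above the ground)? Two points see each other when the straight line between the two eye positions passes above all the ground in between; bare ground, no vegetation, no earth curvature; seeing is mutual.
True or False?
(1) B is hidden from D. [True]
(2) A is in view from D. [False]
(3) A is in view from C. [True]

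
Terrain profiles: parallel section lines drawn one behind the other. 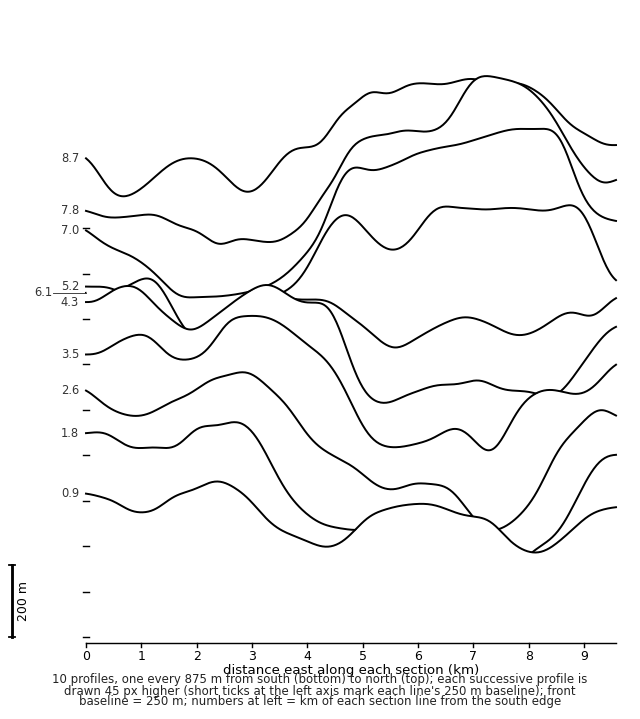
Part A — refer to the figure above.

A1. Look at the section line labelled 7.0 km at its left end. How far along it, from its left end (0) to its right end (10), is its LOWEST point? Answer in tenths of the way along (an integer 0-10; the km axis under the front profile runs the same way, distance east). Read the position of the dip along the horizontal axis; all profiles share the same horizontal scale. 2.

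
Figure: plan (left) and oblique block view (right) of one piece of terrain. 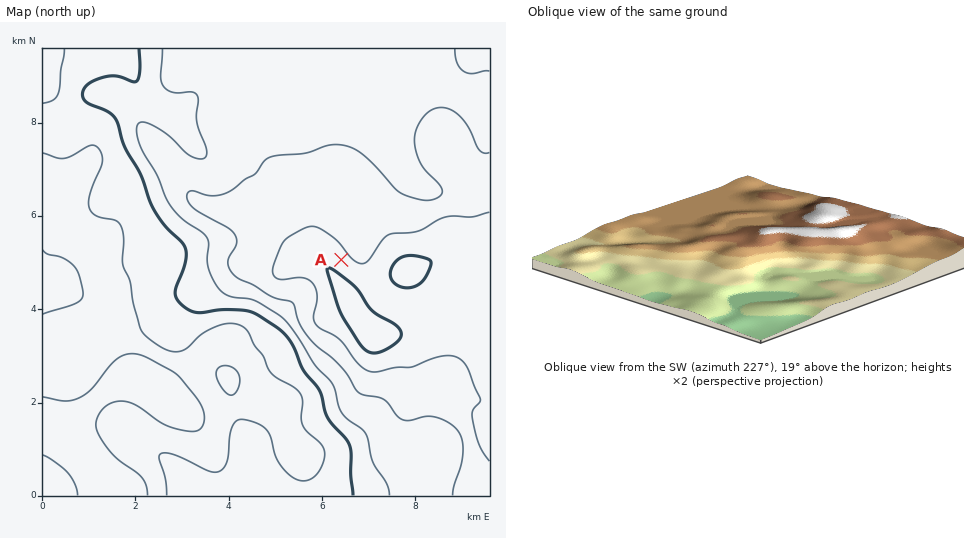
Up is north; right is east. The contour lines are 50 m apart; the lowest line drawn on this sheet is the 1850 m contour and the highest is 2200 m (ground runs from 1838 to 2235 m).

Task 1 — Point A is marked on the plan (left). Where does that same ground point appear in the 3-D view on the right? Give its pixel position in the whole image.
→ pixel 784 228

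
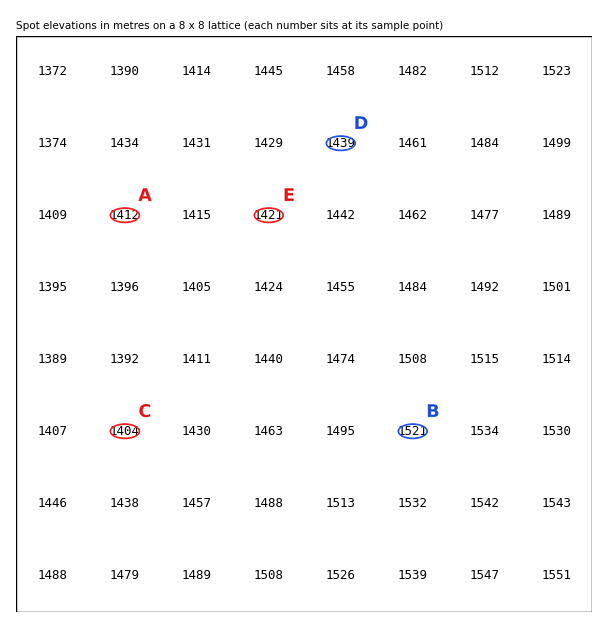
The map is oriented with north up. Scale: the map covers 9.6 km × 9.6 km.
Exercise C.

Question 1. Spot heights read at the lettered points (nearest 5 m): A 1410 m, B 1520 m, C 1405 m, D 1440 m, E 1420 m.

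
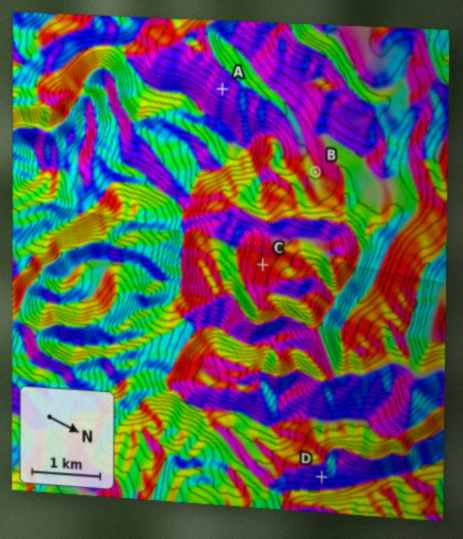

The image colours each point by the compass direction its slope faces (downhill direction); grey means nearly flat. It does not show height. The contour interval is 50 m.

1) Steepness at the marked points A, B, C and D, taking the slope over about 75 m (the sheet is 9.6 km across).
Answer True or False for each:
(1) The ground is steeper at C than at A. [False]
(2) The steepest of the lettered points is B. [False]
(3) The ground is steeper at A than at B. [True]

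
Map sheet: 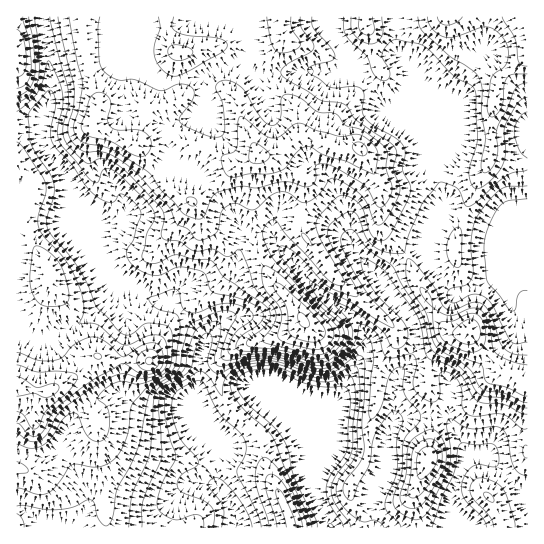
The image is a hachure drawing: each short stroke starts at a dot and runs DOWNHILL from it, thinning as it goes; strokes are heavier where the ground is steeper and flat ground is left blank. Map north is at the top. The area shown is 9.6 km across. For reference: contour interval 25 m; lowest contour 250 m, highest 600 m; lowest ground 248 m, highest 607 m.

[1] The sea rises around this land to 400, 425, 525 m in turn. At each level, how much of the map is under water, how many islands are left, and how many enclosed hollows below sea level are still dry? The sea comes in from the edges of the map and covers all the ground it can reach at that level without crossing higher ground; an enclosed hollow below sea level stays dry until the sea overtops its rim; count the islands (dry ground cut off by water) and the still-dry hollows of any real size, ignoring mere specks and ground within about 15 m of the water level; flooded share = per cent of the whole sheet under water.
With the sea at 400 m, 24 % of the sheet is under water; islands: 1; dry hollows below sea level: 0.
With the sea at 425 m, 30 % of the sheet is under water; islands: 1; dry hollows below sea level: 0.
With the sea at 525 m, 75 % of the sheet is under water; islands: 3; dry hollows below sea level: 0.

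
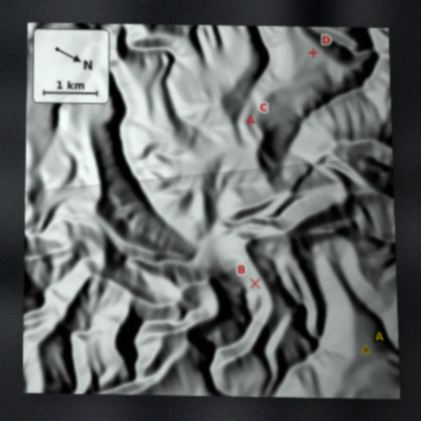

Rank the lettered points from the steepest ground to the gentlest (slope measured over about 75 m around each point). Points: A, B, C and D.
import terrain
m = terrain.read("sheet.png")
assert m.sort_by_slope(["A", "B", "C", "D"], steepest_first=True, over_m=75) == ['B', 'C', 'A', 'D']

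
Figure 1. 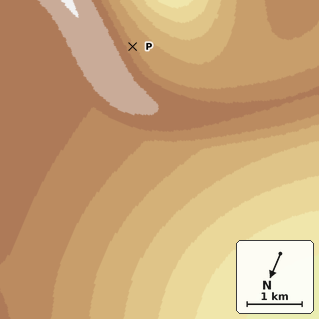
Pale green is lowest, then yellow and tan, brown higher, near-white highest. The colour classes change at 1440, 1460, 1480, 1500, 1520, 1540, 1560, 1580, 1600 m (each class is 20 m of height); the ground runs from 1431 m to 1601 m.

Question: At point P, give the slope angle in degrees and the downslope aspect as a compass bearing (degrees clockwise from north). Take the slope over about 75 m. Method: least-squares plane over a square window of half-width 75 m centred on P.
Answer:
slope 7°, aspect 216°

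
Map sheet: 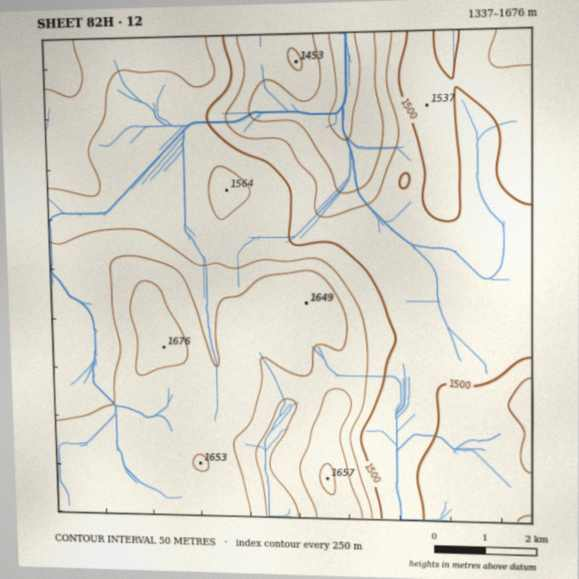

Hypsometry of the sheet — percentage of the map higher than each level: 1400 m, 95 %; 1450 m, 91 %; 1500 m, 70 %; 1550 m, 43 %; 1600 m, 23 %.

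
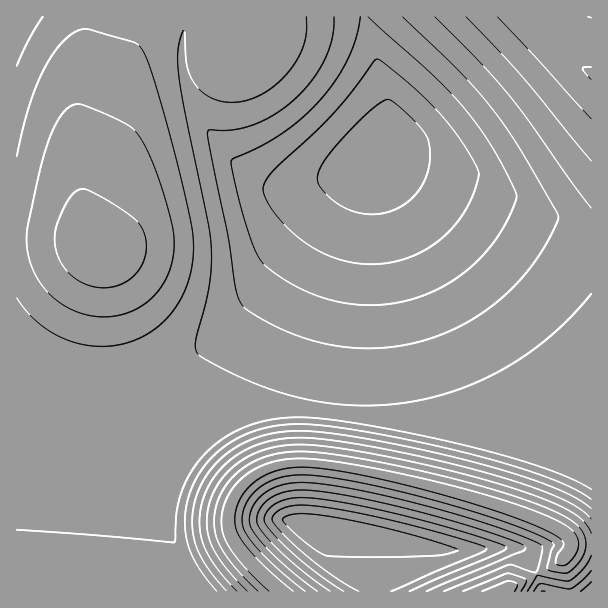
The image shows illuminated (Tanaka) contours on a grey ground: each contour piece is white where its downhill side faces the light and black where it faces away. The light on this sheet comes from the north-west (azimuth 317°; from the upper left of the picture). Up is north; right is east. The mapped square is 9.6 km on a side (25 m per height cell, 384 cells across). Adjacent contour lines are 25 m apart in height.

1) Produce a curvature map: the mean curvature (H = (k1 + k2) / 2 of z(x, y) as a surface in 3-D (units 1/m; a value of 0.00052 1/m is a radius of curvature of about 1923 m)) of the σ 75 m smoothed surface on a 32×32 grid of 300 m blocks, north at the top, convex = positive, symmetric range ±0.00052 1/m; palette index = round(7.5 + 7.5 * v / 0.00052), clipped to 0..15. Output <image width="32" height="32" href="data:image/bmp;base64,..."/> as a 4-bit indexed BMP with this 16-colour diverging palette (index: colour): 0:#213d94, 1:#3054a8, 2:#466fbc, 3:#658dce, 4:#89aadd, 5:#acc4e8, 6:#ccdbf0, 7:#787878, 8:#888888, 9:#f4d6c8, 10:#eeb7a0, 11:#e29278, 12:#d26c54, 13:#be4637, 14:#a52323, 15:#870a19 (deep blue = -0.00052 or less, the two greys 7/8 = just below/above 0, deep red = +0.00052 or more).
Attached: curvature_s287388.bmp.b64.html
<image width="32" height="32" href="data:image/bmp;base64,Qk12AgAAAAAAAHYAAAAoAAAAIAAAACAAAAABAAQAAAAAAAACAAATCwAAEwsAABAAAAAAAAAAlD0hAKhUMAC8b0YAzo1lAN2qiQDoxKwA8NvMAHh4eACIiIgAyNb0AKC37gB4kuIAVGzSADdGvgAjI6UAGQqHAIiIiIiGOI34djMzaIi/xrmIiIiIc3jfh2NndkNXeUv6iIiIiGWb+HU3h3djAAAS3YiIiIhWn4QzZlQzRnd3nvuIiIiIVp+TEjRWd3iK7/uZiIiIiGWb9mZ3eInP/8mIhYiIiIhzid+5rO//2oiHdDWIiIiIhkia3/25iIh2Q0Z4iIiIiIdUeIiIiHZTNGd4iIiIiIiIhkRWVUM0V3iIiIiIiIiIiIh3ZVZ3eIiIiIiIiHd3d4iIiIiIiIiIiIiIiHd3d3d3iIiIiIiIiIiIiIh3d3d3d3eIiIiIiIiIiIiId3eIh3d3eIh3d3d4iIiIiHeIiIiHd3eHd3d3d3iIiIh4iIiIiHd3d3d3d3d3iIiIiIiIiIiHd3d3d3d3d3iIiIiIiIiIh3d3d3d3d3d3iIiIiIiIiId3d3d3d3d3d3iHiIiIiIiHd3d3d3d3d3d3d4iIiIiIh3d3d3d3d3d3d3iIiIiIiId2d3d3d3d3d3iIiIiIiIh3Z3d3d3d3dnd4iIiIiIiIdXd3d3d3d3d3iIiIiIiIiFeIh3d3d2d3d3iIiIiIiIZoiIiHd3Z3d3d4iIiIiIiFiIiIiHdnd3d3iIiIiIiIdYiIiIh3Z3d3eIiJiIiIiHaIiIiIh2d3d4iImYiIh4h2iIiIiIZ3d4iImYiIiIeIhoiIiIh1eIiIiZiI"/>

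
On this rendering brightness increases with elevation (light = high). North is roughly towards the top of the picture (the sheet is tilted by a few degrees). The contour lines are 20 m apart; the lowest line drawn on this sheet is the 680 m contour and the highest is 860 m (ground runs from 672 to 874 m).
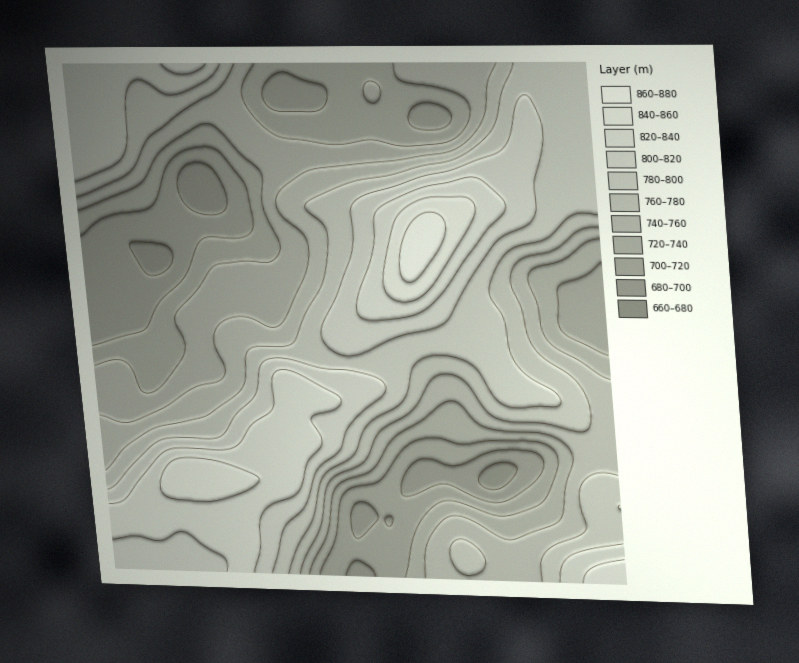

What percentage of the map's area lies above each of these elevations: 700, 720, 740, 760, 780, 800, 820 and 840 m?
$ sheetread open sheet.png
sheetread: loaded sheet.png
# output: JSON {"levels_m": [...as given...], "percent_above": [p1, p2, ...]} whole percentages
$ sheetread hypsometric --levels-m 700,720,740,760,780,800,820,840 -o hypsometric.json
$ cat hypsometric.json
{"levels_m": [700, 720, 740, 760, 780, 800, 820, 840], "percent_above": [97, 84, 70, 53, 40, 23, 13, 4]}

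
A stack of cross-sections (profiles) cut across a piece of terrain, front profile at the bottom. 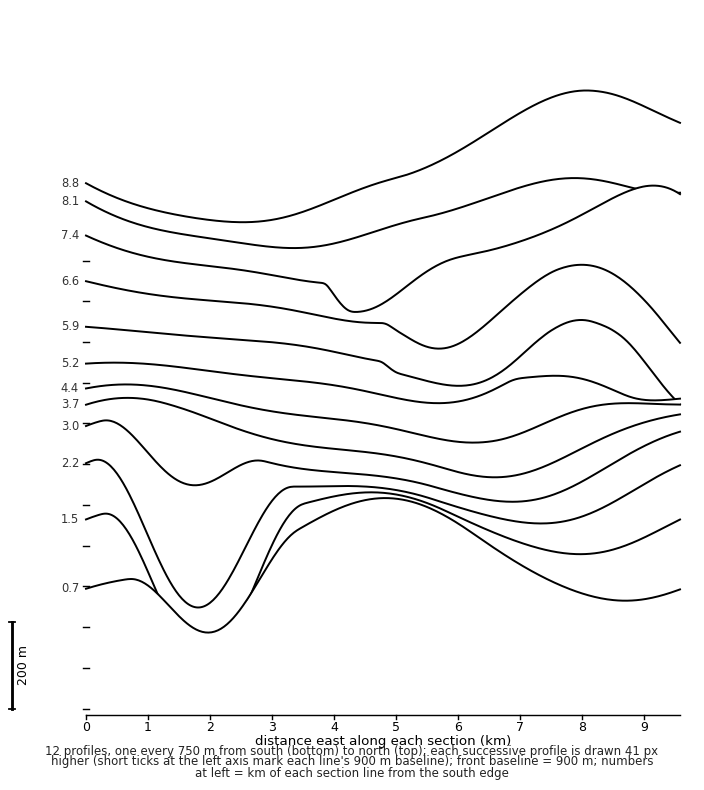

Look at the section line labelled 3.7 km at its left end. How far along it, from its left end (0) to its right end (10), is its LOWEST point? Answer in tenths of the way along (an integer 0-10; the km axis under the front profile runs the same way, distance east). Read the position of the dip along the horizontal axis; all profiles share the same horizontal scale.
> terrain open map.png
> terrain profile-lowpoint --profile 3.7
7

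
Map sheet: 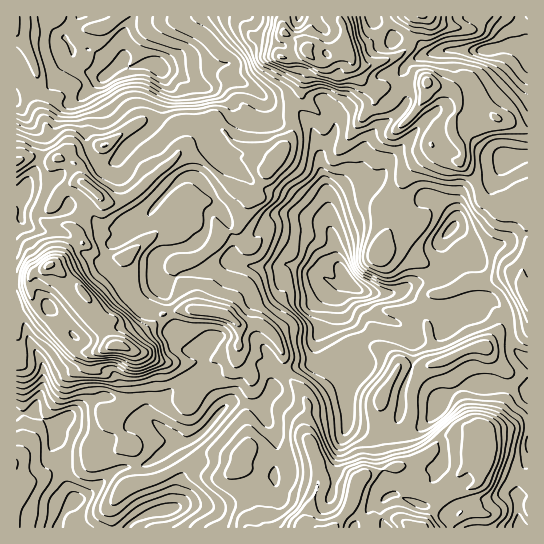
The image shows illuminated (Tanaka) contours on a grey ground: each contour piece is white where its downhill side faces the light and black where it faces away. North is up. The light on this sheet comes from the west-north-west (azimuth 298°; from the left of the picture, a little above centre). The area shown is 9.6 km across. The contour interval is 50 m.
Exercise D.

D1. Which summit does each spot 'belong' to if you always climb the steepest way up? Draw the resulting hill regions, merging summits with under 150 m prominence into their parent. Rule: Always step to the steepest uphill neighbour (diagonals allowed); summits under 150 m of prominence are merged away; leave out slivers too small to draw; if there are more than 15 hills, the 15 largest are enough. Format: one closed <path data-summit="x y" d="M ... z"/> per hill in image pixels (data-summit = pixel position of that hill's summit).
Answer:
<path data-summit="115 345" d="M133 16l-117 1 1 511 110 0 6-7 13-6 25-6 5-4 0-10 4-14 0-10-13-21 6-11 4 0 8 4 8-3 20-19 12-14 6-4 18 1 13 11 5-14 8-12-6-14 6-11 4 3 20 0 46-7 3 3 1 8 0 15-2 4 1 32 15 6 20 0 12-4 4-5 3-16 29 0 8 5 4-7 11-10 17-7 40 3 17 3-1-234-21 4-6 10-13 13-21 8-7 11-4 22 0-6-6-8-14-11-12-2-8 6-13 0-16-6-11-9-8 0-4 4-17 3-11 5-6 11-1-17-7-21-1-20-4-15-5-13-10-13-7-4-17-1-22-18-16-8-14 0-19 7-15-5-14-10-14-2-9-7-24 3-9-6 3-6-3-16z"/><path data-summit="417 527" d="M345 360l-46 7-20 0-4-3-6 11 6 14-8 12-5 14-13-11-18-1-6 4-12 14-20 19-8 3-11-4-7 11 13 21-4 34-5 4-25 6-13 6-5 6 392 0-3-40 4-14 7-11-1-71-16-4-40-3-17 7-11 10-4 7-8-5-29 0-3 16-4 5-12 4-20 0-15-6-1-32 2-4 0-15-1-8z"/><path data-summit="306 50" d="M371 16l-237 0-13 23 3 15-3 7 9 6 24-3 9 7 14 2 14 10 15 5 19-7 14 0 16 8 16 15 11 4 12 0 7 4 10 13 5 13 13 67 2-8 6-6 23-16 4-28 7-12 8-8 20-14 6-7 2-8-4-19 0-8 2-5 5-5 19-7-3-1-3-6-10-8-11-2-8 3-5-10-14-9z"/><path data-summit="427 82" d="M513 47l-12 0-16 4-44 0-20 5-11 5-7 10 4 27-2 8-6 7-20 14-8 8-7 12-4 28-29 22-3 13 7-10 11-5 17-3 4-4 8 0 11 9 16 6 13 0 8-6 12 2 14 11 6 8 0 6 4-22 7-11 21-8 13-13 6-10 22-5 0-98z"/><path data-summit="422 17" d="M519 16l-146 0-1 2 15 9 7 13 15-3 6 3 11 13 8 0 17-4 34 2 16-4 12 0 6 2 5-8z"/>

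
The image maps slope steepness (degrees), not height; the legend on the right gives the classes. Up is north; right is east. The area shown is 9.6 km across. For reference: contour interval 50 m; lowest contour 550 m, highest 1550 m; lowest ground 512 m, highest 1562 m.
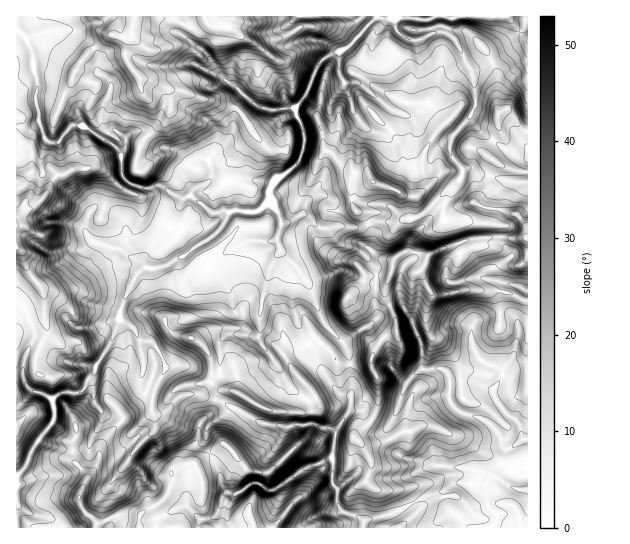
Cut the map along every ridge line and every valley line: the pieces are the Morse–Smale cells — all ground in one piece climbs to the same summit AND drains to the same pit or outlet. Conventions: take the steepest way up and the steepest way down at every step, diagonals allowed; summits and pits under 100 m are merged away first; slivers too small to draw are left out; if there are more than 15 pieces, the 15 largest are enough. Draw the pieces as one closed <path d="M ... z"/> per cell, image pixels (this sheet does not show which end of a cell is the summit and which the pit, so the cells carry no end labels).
<path d="M270 201l-15 11-25 0-7 14-13 13-15 8-10 9-20 11-20 1-9 7-12 24-4 12 0 8-9 24-14 20-2 10-7 6-3 8-4 5-16 0-13 7 3 19-22 29-8 20-9 10 1 51 236-1-4-10 0-14-12-18 2-8 6-8-10-15-12-10-29 20-2-2 0-12 5-9 2-15 12-12 4-13-13-6-17 0-7 2-13 15-8 3-3-2-2-2 0-13 5-15-14-8 1-12-4-22 13 2 13 24 20-2 15 7 14 3 5-4 0-29 5-6 5-3 28 3 5 10 17 23 8 16 21 17 4 9 7-1-5-15-22-24-9-16 6-6 12-1 7-5-9-13-8-25 3-26 4-9-19-20-3-13 4-10 0-6z"/><path d="M18 31l-2 0 0 343 8 4 3 8 4 5 22 8 12-7 16 0 4-5 3-8 7-6 2-10 14-20 9-24 0-8 4-12 12-24 9-7 20-1 20-11 10-9 15-8 13-13 7-14 25 0 12-8 4-3-2-11 6-9 24-19 5-15 0-14-10-25-21 3-15-4-7-6-16 16-2 14-5 10-19 18-22 1-13-11-17-4-16-14-12 4-3 4-12-10-9 11-23-15-9 0-15 18-8 0-5-4-6-17 0-12-3-5 1-24-4-11-1-19-5-12z"/><path d="M377 16l-360 0-1 14 11 9 5 12 1 19 4 11-1 24 3 5 0 12 8 19 11 2 15-18 9 0 23 15 9-11 12 10 3-4 12-4 16 14 17 4 13 11 7 0 15-1 19-18 5-10 2-14 14-14 2-2 7 6 15 4 22-3 12-14 9-25 5-8 28-14z"/><path d="M506 283l-5 10 0 10 3 6 12 9-6-3-16 0-9 2-12 8-2 10 4 16 4 7 7 6 17 7 0 6-10 14-20-10-16 0-7 3-2-10-9-6-17 1-7 4-10 12-9 29-10 14-15-7-10-10-11 0-14 19-4 24 0 28 5 7 0 14 6 9 16 5 5 5-1 6 165-1 0-236z"/><path d="M395 16l-5 1-14 16-4 10 0 12-13 23-6 4 8 2 28 24 12 5 0 5-2 5-12 10-9 0-12-5-14-19-1-11-12-25 0-20-4-1-12 7-7 10-9 25-12 15 9 24 0 14-4 12-9 10-13 8-9 13 2 12 6 9 5 13 17-8 5-5 3-9 12-7 7 1 5 6-4 26 30 0 16-7 25 2 7-4 8 0 9-4 38-36 3-9-10-11-4-12 3-10 19-20 5-12-4-32-16-32-5-5-8-4-8 0-16 8-9 0-14-10z"/><path d="M501 237l-34 3-40 16-20-5-12 7-3 13-7 16 0 10 11 24 0 10-9 4-8 8-9 18-21 4 3 14-2 32 11 0 10 10 15 7 10-14 9-29 10-12 7-4 21 0 6 8 1 7 7-3 16 0 20 10 2-2 8-12 0-6-17-7-7-6-4-7-4-16 1-8 6-7 16-5 17-1-7-5-3-6 0-10 4-10-7-2-2-3 1-12 14-9-10-15z"/><path d="M469 168l-6 2-3 9-14 12-19 20-14 8-8 0-7 4-25-2-16 7-36 0-11-11-9-2-20 10-4 12 3 13 17 17 11 16 15 38 21 22 4 8 2 13 20-3 9-18 8-8 9-4 0-10-11-24 0-10 7-16 1-10 4-5 10-5 20 5 40-16 34-3 0-10-4-3-8-1 4-8 3-22 12-12-19-6-10 0z"/><path d="M309 344l-7 4-12 1-6 6 9 16 19 20 7 12 1 7-8 1 1 13-23 3-27-3-48-24-4 14-12 12-2 15-5 9 0 12 2 2 29-20 12 10 10 15-5 5-3 11 12 18 0 14 5 11 108 0 2-5-5-6-13-4-6-4-3-6 0-14-5-7 0-28 4-24 13-19 2-14-9-2-7-6-16-24-6-15z"/><path d="M527 16l-130 0-2 2 1 12 14 10 9 0 16-8 8 0 8 4 5 5 16 32 4 32-5 12-19 20-3 13 4 9 9 10 7-1 10 7 10 0 28 8 11-1z"/><path d="M234 333l-9 3-5 6 0 29-5 4-14-3-15-7-20 2-13 26-1 18 5 4 8-3 13-15 7-2 17 0 13 5 6-9 12 0 37 20 41 1-2-10-21-17-8-16-20-27-1-5z"/><path d="M391 16l-13 0-29 31-10 6 0 20 12 25 1 11 14 19 12 5 12-1 9-9 2-9-12-6-28-24-8-2 6-4 13-23 0-12 4-10z"/><path d="M21 375l-5 0 1 101 8-9 8-20 22-29-3-19-10-6-11-2z"/><path d="M299 271l-4 8-3 26 9 28 9 11 4-4 5 1 19 22 11 1 0-7-5-14-21-22-10-27z"/><path d="M515 181l-9 0-9 9-4 25-4 8 8 1 4 3 1 10 25 2 1-56z"/><path d="M233 391l-12 0-5 8 43 24 23 4 31-4-2-11-41-1z"/>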